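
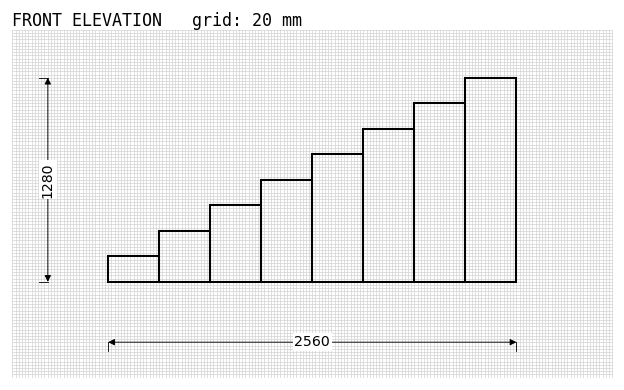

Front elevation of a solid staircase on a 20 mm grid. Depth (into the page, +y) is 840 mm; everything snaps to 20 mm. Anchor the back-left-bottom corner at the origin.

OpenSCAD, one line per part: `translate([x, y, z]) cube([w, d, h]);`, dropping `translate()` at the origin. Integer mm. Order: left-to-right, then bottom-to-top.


cube([320, 840, 160]);
translate([320, 0, 0]) cube([320, 840, 320]);
translate([640, 0, 0]) cube([320, 840, 480]);
translate([960, 0, 0]) cube([320, 840, 640]);
translate([1280, 0, 0]) cube([320, 840, 800]);
translate([1600, 0, 0]) cube([320, 840, 960]);
translate([1920, 0, 0]) cube([320, 840, 1120]);
translate([2240, 0, 0]) cube([320, 840, 1280]);


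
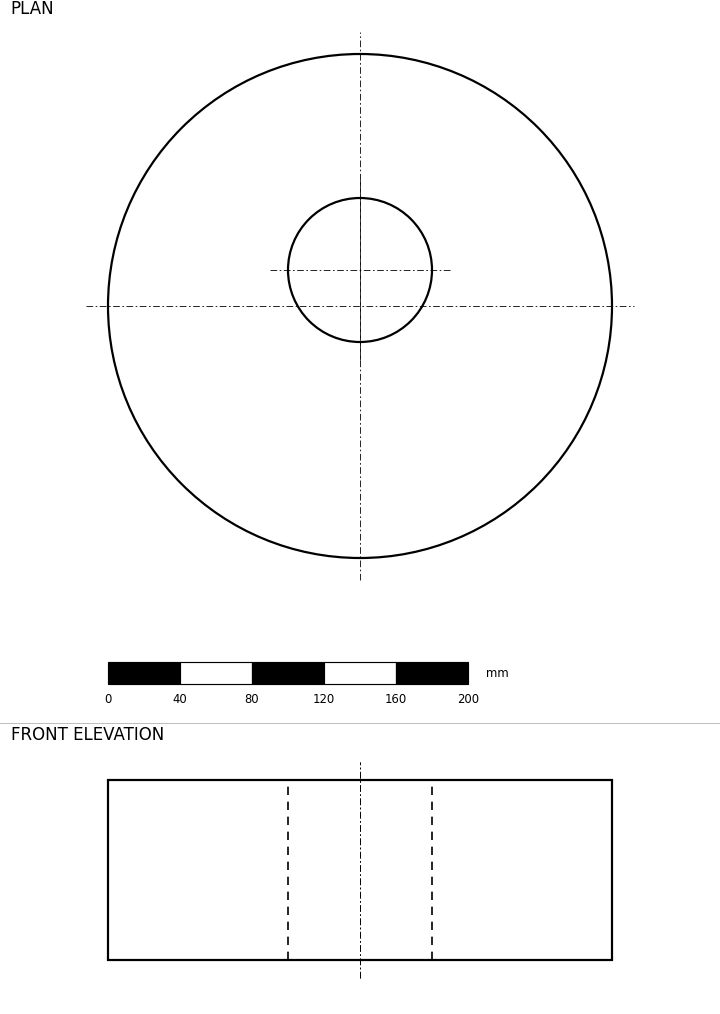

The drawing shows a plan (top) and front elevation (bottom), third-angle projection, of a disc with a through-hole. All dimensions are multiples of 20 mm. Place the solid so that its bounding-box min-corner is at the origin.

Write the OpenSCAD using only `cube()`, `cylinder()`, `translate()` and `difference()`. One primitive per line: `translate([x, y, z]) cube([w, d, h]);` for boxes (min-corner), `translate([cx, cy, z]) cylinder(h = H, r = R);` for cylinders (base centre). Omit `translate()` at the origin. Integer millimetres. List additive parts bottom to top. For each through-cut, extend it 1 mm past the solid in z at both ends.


difference() {
  translate([140, 140, 0]) cylinder(h = 100, r = 140);
  translate([140, 160, -1]) cylinder(h = 102, r = 40);
}


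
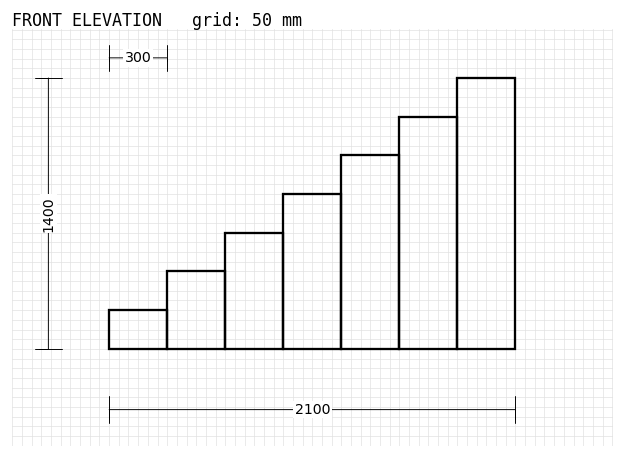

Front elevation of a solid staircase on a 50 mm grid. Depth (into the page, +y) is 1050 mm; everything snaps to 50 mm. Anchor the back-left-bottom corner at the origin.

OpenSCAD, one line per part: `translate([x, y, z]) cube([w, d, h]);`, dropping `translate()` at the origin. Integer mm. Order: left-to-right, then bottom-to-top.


cube([300, 1050, 200]);
translate([300, 0, 0]) cube([300, 1050, 400]);
translate([600, 0, 0]) cube([300, 1050, 600]);
translate([900, 0, 0]) cube([300, 1050, 800]);
translate([1200, 0, 0]) cube([300, 1050, 1000]);
translate([1500, 0, 0]) cube([300, 1050, 1200]);
translate([1800, 0, 0]) cube([300, 1050, 1400]);


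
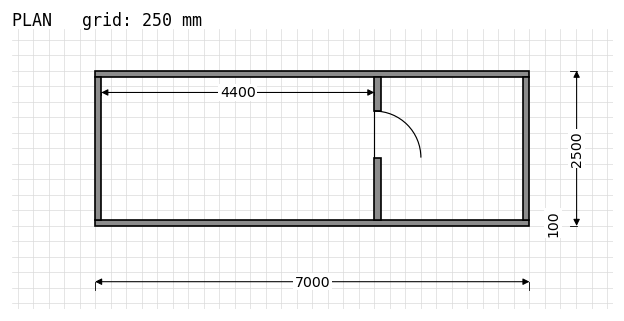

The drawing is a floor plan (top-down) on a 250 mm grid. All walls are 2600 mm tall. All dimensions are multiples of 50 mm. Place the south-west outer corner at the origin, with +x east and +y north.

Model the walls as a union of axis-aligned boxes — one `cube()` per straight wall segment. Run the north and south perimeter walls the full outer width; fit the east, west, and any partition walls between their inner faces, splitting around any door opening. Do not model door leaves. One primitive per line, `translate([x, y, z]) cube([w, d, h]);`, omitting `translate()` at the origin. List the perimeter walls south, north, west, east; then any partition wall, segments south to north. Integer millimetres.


cube([7000, 100, 2600]);
translate([0, 2400, 0]) cube([7000, 100, 2600]);
translate([0, 100, 0]) cube([100, 2300, 2600]);
translate([6900, 100, 0]) cube([100, 2300, 2600]);
translate([4500, 100, 0]) cube([100, 1000, 2600]);
translate([4500, 1850, 0]) cube([100, 550, 2600]);


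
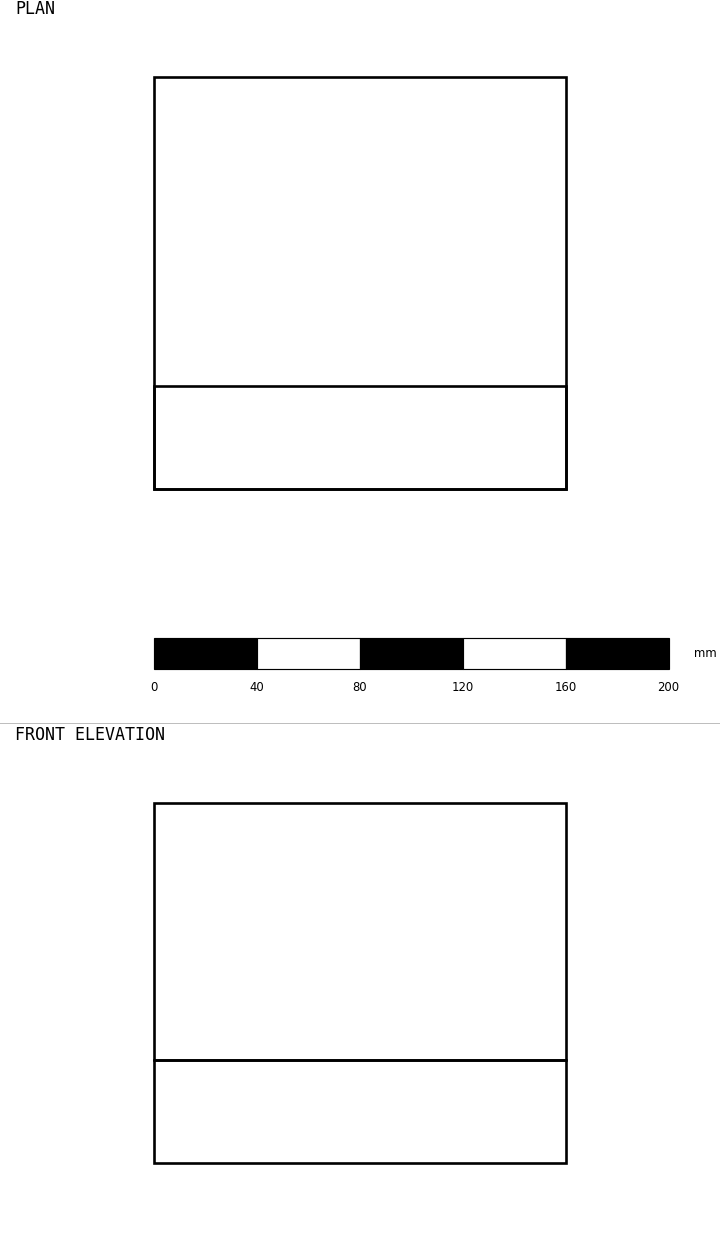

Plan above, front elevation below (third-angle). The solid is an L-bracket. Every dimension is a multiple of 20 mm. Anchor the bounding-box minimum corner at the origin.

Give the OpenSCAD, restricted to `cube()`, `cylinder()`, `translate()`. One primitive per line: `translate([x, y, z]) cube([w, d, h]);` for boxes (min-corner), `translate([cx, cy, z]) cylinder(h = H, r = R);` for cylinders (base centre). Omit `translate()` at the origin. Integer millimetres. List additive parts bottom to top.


cube([160, 160, 40]);
translate([0, 0, 40]) cube([160, 40, 100]);


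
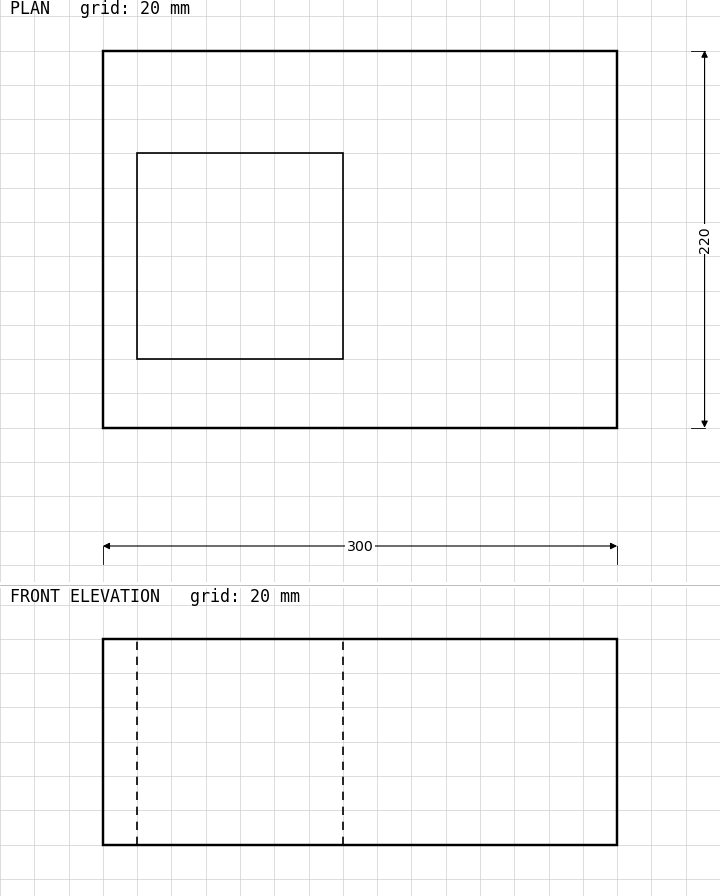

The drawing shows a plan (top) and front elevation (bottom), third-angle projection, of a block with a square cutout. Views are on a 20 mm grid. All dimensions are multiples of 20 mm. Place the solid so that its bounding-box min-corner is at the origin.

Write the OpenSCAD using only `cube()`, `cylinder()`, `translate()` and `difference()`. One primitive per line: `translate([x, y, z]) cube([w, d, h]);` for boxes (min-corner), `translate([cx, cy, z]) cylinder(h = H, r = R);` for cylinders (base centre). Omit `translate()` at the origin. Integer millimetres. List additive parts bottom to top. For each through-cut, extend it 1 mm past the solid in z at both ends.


difference() {
  cube([300, 220, 120]);
  translate([20, 40, -1]) cube([120, 120, 122]);
}


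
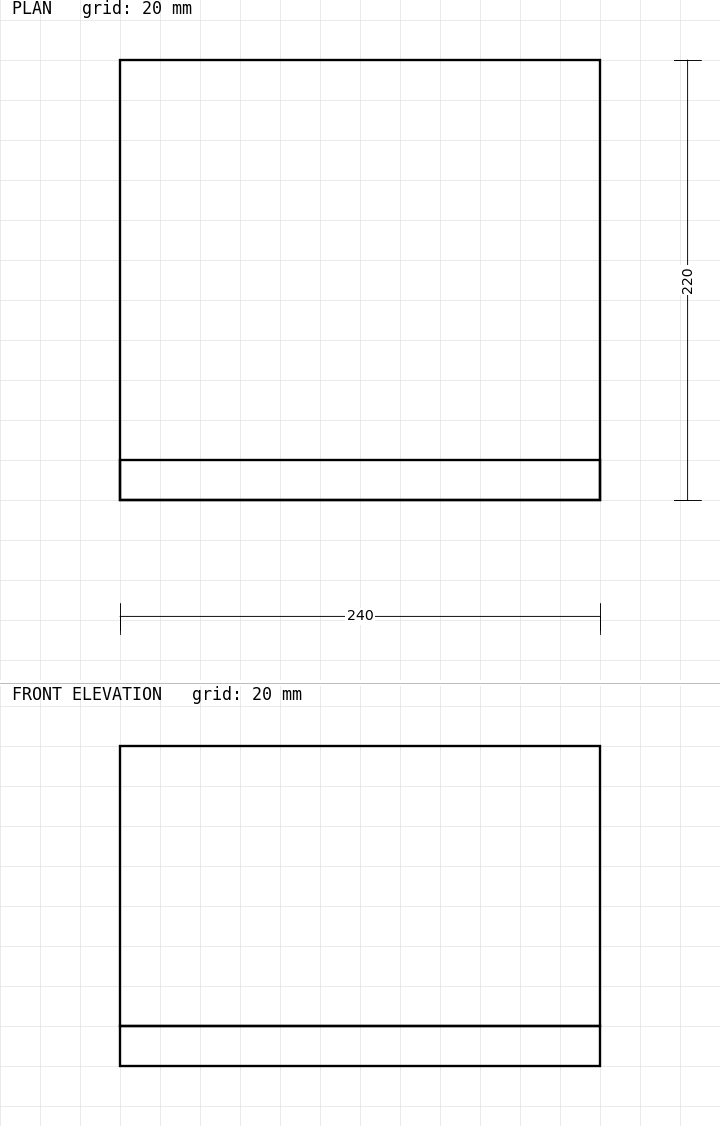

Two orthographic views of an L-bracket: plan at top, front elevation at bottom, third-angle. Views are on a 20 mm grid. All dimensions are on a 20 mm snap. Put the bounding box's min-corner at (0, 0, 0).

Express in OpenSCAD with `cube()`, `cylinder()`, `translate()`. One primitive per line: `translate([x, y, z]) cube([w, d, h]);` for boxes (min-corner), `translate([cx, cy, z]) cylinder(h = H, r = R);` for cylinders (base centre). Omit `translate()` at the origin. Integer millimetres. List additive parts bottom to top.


cube([240, 220, 20]);
translate([0, 0, 20]) cube([240, 20, 140]);


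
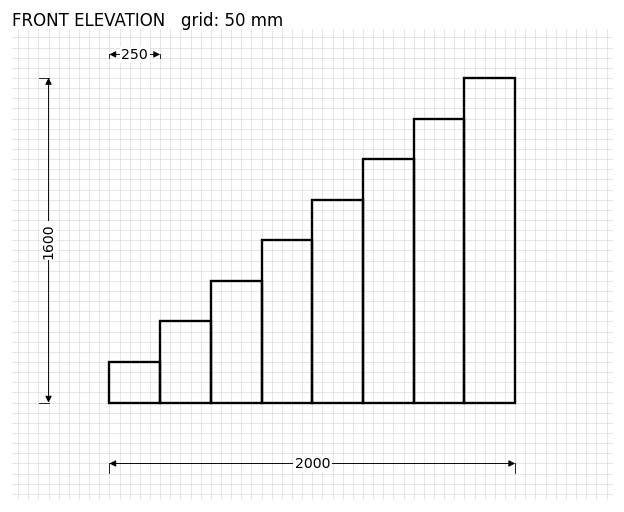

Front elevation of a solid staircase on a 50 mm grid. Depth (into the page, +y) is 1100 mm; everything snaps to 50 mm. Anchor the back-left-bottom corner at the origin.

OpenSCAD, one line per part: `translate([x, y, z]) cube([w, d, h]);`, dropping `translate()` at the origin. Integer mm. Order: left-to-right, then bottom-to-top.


cube([250, 1100, 200]);
translate([250, 0, 0]) cube([250, 1100, 400]);
translate([500, 0, 0]) cube([250, 1100, 600]);
translate([750, 0, 0]) cube([250, 1100, 800]);
translate([1000, 0, 0]) cube([250, 1100, 1000]);
translate([1250, 0, 0]) cube([250, 1100, 1200]);
translate([1500, 0, 0]) cube([250, 1100, 1400]);
translate([1750, 0, 0]) cube([250, 1100, 1600]);


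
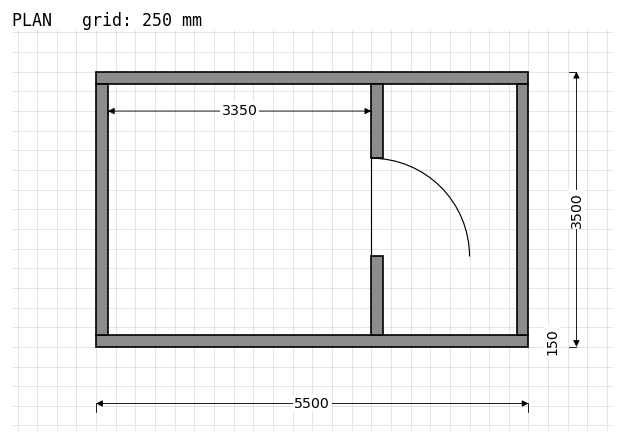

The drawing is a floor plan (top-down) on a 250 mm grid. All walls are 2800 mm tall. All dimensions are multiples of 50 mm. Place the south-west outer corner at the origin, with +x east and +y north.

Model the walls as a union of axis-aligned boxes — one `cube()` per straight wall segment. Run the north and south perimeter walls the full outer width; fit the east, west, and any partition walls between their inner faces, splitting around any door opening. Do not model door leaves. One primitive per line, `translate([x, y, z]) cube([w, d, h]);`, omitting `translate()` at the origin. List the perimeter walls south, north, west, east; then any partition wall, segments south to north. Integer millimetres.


cube([5500, 150, 2800]);
translate([0, 3350, 0]) cube([5500, 150, 2800]);
translate([0, 150, 0]) cube([150, 3200, 2800]);
translate([5350, 150, 0]) cube([150, 3200, 2800]);
translate([3500, 150, 0]) cube([150, 1000, 2800]);
translate([3500, 2400, 0]) cube([150, 950, 2800]);


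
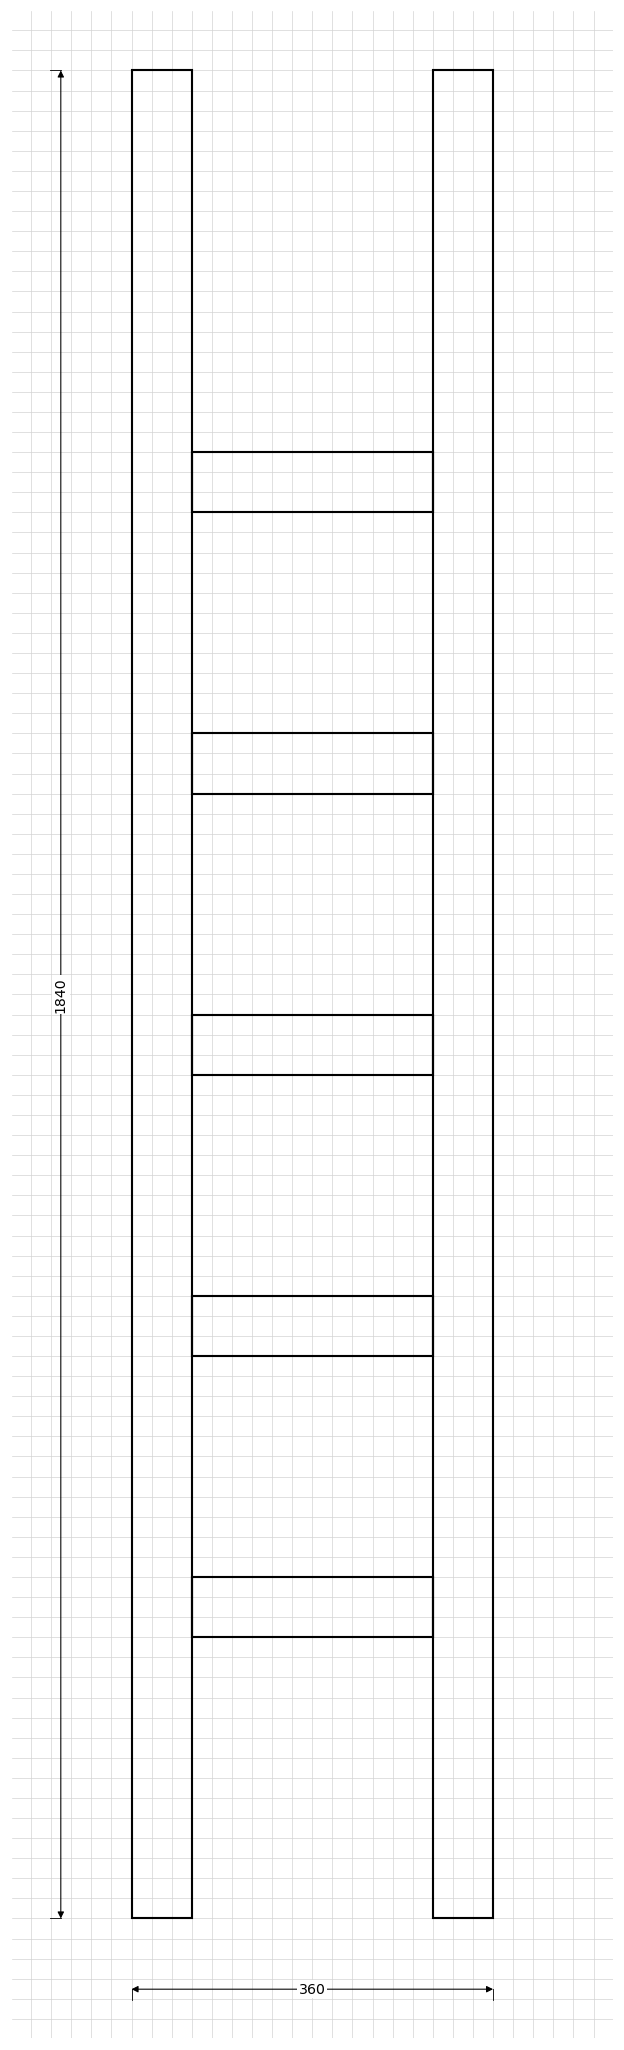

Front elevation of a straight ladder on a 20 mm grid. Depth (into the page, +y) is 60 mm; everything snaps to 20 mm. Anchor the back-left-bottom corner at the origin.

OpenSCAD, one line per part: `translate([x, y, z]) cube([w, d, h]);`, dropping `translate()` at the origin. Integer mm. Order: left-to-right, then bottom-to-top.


cube([60, 60, 1840]);
translate([60, 0, 280]) cube([240, 60, 60]);
translate([60, 0, 560]) cube([240, 60, 60]);
translate([60, 0, 840]) cube([240, 60, 60]);
translate([60, 0, 1120]) cube([240, 60, 60]);
translate([60, 0, 1400]) cube([240, 60, 60]);
translate([300, 0, 0]) cube([60, 60, 1840]);


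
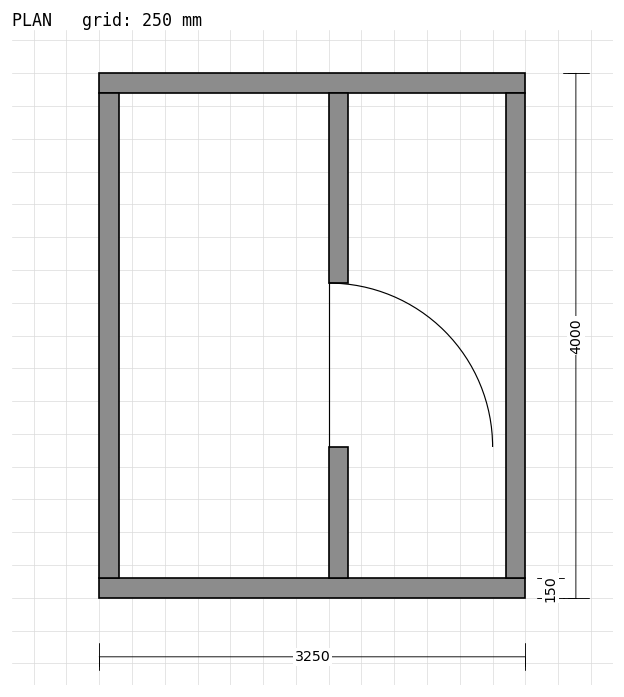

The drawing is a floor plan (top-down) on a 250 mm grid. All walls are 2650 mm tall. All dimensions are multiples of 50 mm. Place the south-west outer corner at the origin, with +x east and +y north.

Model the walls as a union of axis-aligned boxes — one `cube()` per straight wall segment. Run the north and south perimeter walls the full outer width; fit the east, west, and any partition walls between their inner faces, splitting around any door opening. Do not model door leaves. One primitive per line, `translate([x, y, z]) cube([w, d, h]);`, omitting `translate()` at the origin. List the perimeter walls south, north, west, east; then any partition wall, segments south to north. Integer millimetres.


cube([3250, 150, 2650]);
translate([0, 3850, 0]) cube([3250, 150, 2650]);
translate([0, 150, 0]) cube([150, 3700, 2650]);
translate([3100, 150, 0]) cube([150, 3700, 2650]);
translate([1750, 150, 0]) cube([150, 1000, 2650]);
translate([1750, 2400, 0]) cube([150, 1450, 2650]);


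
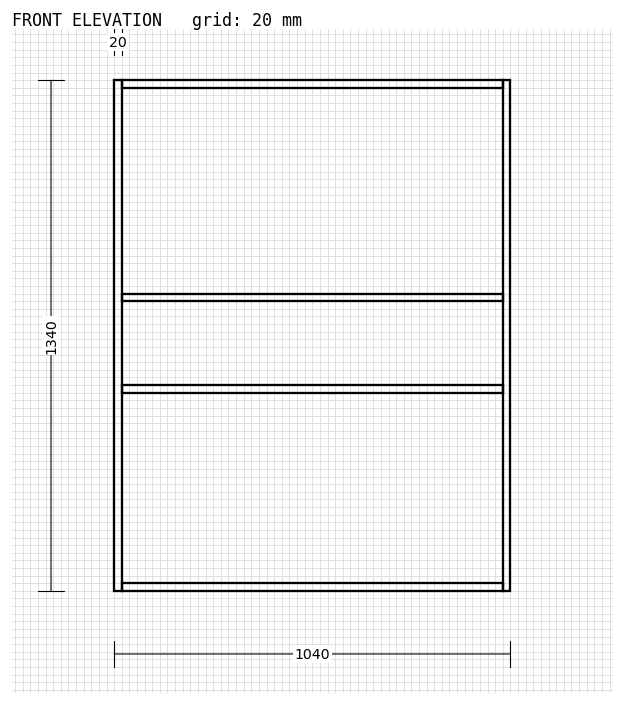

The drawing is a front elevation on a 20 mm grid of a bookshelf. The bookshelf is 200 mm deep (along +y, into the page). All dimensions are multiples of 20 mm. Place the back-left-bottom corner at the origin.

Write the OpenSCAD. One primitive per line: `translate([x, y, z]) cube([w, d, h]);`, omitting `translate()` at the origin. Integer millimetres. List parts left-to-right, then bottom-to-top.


cube([20, 200, 1340]);
translate([20, 0, 0]) cube([1000, 200, 20]);
translate([20, 0, 520]) cube([1000, 200, 20]);
translate([20, 0, 760]) cube([1000, 200, 20]);
translate([20, 0, 1320]) cube([1000, 200, 20]);
translate([1020, 0, 0]) cube([20, 200, 1340]);


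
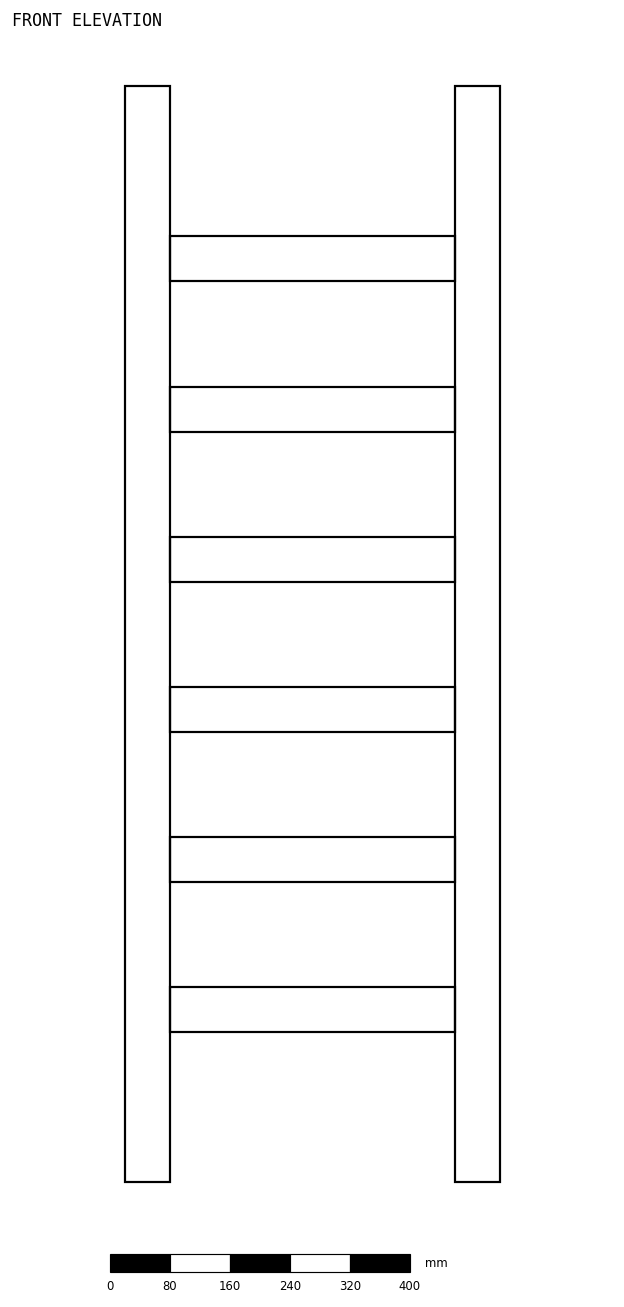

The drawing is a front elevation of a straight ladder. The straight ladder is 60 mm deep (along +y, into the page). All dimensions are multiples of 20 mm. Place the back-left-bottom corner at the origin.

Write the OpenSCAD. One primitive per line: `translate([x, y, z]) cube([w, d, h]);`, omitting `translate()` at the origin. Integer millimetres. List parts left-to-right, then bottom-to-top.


cube([60, 60, 1460]);
translate([60, 0, 200]) cube([380, 60, 60]);
translate([60, 0, 400]) cube([380, 60, 60]);
translate([60, 0, 600]) cube([380, 60, 60]);
translate([60, 0, 800]) cube([380, 60, 60]);
translate([60, 0, 1000]) cube([380, 60, 60]);
translate([60, 0, 1200]) cube([380, 60, 60]);
translate([440, 0, 0]) cube([60, 60, 1460]);


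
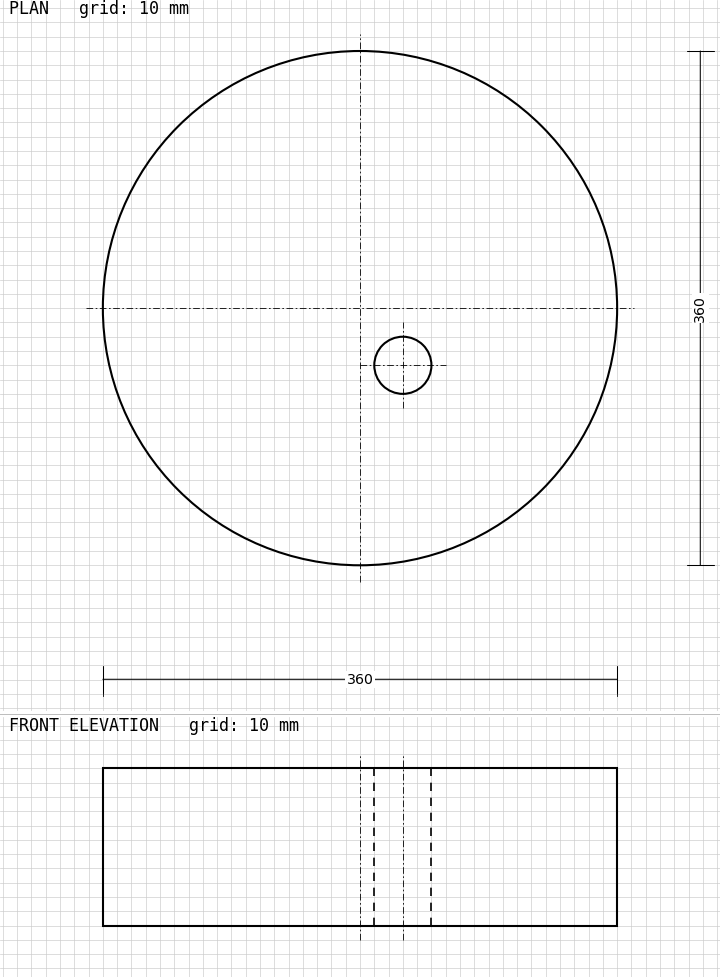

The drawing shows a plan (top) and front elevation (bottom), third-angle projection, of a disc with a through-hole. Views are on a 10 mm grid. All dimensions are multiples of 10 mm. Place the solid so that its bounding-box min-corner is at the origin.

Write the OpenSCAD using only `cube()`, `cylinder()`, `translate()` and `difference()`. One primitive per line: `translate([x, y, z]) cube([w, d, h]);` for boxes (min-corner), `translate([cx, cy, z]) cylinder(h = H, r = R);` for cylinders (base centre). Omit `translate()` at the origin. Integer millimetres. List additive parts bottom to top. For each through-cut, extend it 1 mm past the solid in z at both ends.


difference() {
  translate([180, 180, 0]) cylinder(h = 110, r = 180);
  translate([210, 140, -1]) cylinder(h = 112, r = 20);
}


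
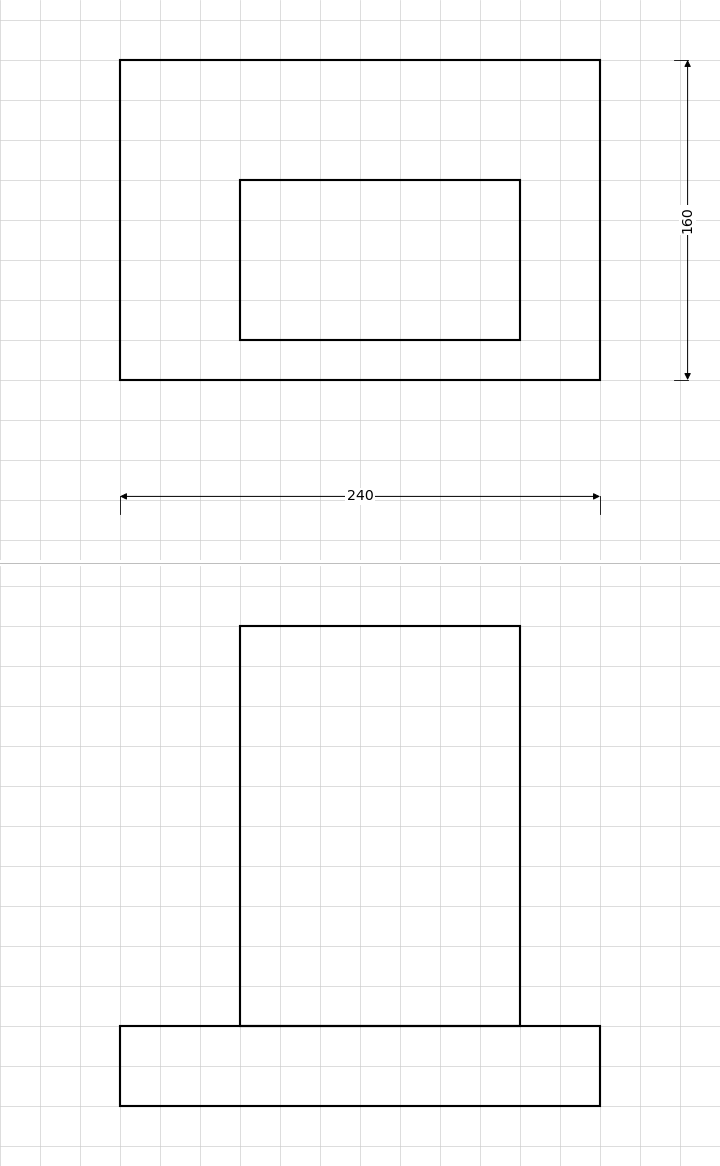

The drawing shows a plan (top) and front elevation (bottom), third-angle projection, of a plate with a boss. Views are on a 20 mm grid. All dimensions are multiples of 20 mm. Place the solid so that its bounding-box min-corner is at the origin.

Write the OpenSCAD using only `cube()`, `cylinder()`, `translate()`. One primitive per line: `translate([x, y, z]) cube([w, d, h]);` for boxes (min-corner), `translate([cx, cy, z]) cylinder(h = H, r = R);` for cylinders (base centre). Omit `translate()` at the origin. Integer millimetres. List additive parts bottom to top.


cube([240, 160, 40]);
translate([60, 20, 40]) cube([140, 80, 200]);


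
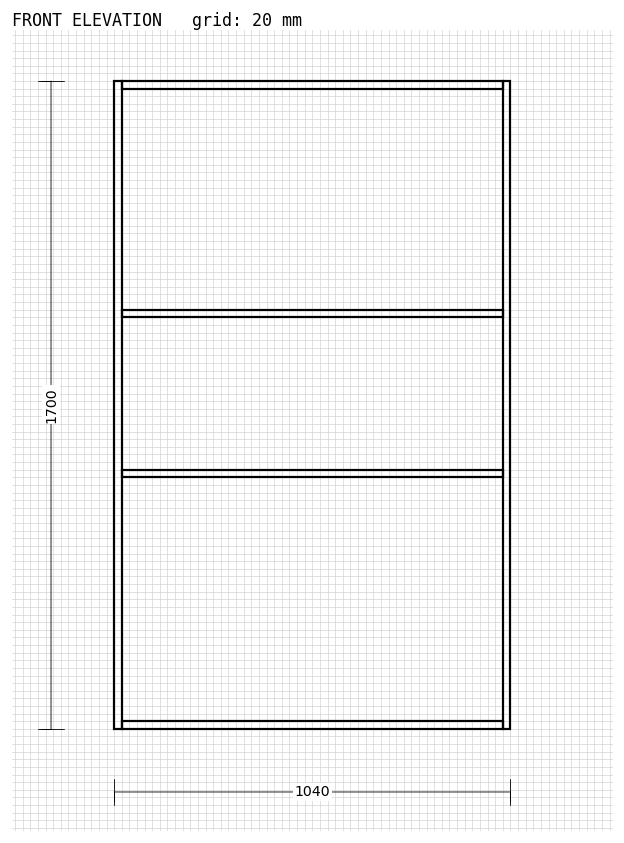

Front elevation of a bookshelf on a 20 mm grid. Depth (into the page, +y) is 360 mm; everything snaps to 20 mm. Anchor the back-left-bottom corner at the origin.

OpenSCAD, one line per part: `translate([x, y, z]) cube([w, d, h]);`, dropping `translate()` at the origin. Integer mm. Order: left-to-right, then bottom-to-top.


cube([20, 360, 1700]);
translate([20, 0, 0]) cube([1000, 360, 20]);
translate([20, 0, 660]) cube([1000, 360, 20]);
translate([20, 0, 1080]) cube([1000, 360, 20]);
translate([20, 0, 1680]) cube([1000, 360, 20]);
translate([1020, 0, 0]) cube([20, 360, 1700]);


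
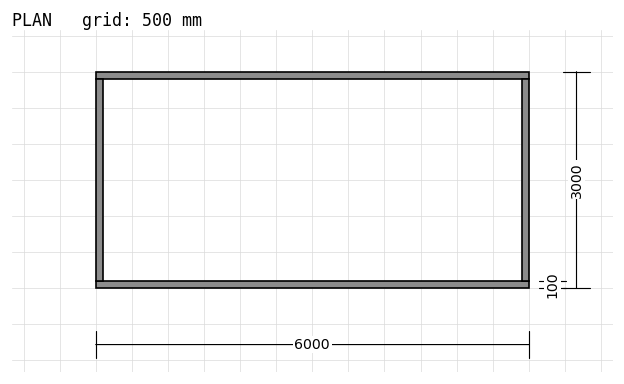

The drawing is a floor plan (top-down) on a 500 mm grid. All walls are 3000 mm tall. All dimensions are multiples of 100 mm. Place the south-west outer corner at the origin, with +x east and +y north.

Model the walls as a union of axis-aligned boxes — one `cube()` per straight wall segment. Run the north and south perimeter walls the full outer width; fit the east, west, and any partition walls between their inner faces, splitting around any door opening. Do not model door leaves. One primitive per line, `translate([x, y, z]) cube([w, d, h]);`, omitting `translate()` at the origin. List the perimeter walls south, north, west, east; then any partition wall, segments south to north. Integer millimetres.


cube([6000, 100, 3000]);
translate([0, 2900, 0]) cube([6000, 100, 3000]);
translate([0, 100, 0]) cube([100, 2800, 3000]);
translate([5900, 100, 0]) cube([100, 2800, 3000]);


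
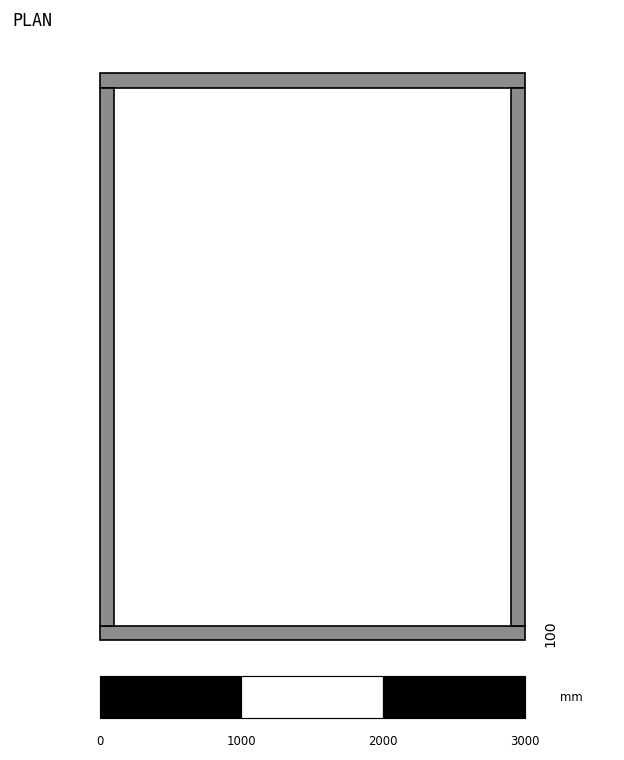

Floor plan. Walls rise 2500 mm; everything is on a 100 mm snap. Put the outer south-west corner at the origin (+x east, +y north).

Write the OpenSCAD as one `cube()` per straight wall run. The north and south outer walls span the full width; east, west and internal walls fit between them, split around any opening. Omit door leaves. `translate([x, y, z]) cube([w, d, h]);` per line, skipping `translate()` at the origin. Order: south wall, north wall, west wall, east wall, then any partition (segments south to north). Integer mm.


cube([3000, 100, 2500]);
translate([0, 3900, 0]) cube([3000, 100, 2500]);
translate([0, 100, 0]) cube([100, 3800, 2500]);
translate([2900, 100, 0]) cube([100, 3800, 2500]);


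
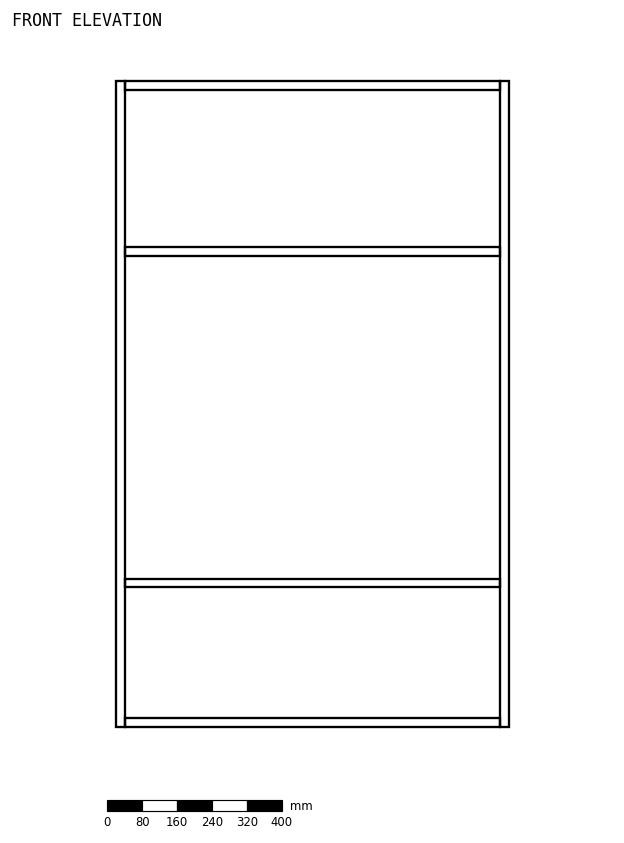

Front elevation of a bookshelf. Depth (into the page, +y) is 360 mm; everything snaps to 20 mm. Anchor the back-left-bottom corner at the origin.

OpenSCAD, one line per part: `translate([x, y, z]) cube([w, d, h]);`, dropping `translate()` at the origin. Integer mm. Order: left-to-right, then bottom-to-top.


cube([20, 360, 1480]);
translate([20, 0, 0]) cube([860, 360, 20]);
translate([20, 0, 320]) cube([860, 360, 20]);
translate([20, 0, 1080]) cube([860, 360, 20]);
translate([20, 0, 1460]) cube([860, 360, 20]);
translate([880, 0, 0]) cube([20, 360, 1480]);


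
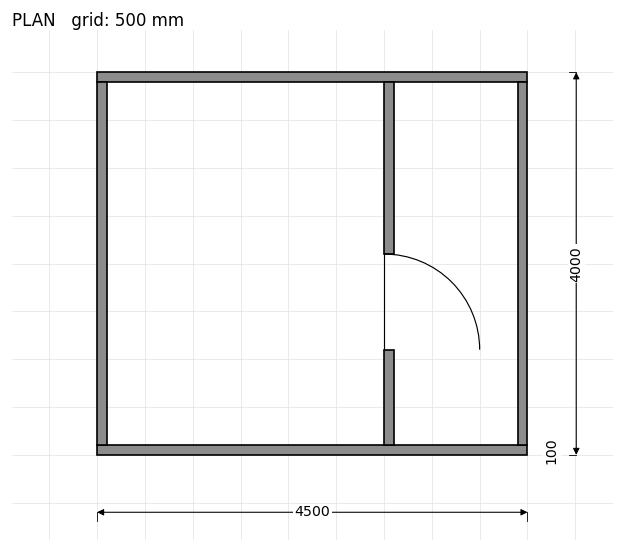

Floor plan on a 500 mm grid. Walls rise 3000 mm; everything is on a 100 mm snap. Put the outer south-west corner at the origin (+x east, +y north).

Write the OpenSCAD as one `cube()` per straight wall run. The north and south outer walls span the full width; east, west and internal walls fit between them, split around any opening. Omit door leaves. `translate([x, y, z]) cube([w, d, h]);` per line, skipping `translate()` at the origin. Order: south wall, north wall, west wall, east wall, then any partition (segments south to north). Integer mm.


cube([4500, 100, 3000]);
translate([0, 3900, 0]) cube([4500, 100, 3000]);
translate([0, 100, 0]) cube([100, 3800, 3000]);
translate([4400, 100, 0]) cube([100, 3800, 3000]);
translate([3000, 100, 0]) cube([100, 1000, 3000]);
translate([3000, 2100, 0]) cube([100, 1800, 3000]);


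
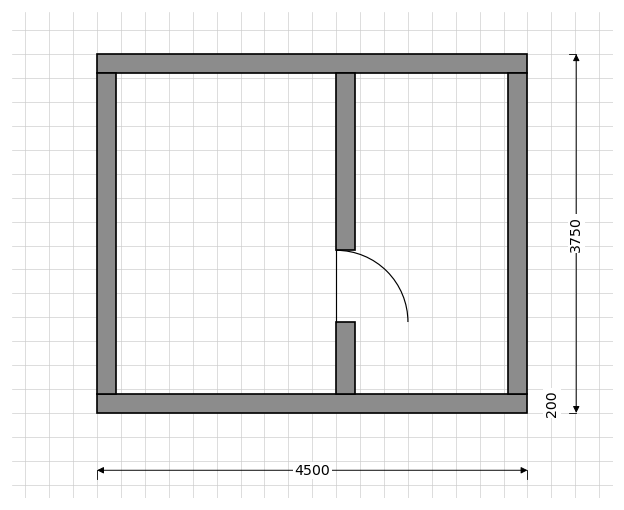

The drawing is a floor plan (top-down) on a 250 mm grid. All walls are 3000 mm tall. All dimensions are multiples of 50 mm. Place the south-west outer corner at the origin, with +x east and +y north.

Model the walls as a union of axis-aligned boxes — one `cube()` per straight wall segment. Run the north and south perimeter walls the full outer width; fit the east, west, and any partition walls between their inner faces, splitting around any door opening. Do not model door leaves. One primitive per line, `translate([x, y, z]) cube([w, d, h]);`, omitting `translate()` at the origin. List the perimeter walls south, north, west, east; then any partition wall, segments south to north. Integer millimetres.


cube([4500, 200, 3000]);
translate([0, 3550, 0]) cube([4500, 200, 3000]);
translate([0, 200, 0]) cube([200, 3350, 3000]);
translate([4300, 200, 0]) cube([200, 3350, 3000]);
translate([2500, 200, 0]) cube([200, 750, 3000]);
translate([2500, 1700, 0]) cube([200, 1850, 3000]);


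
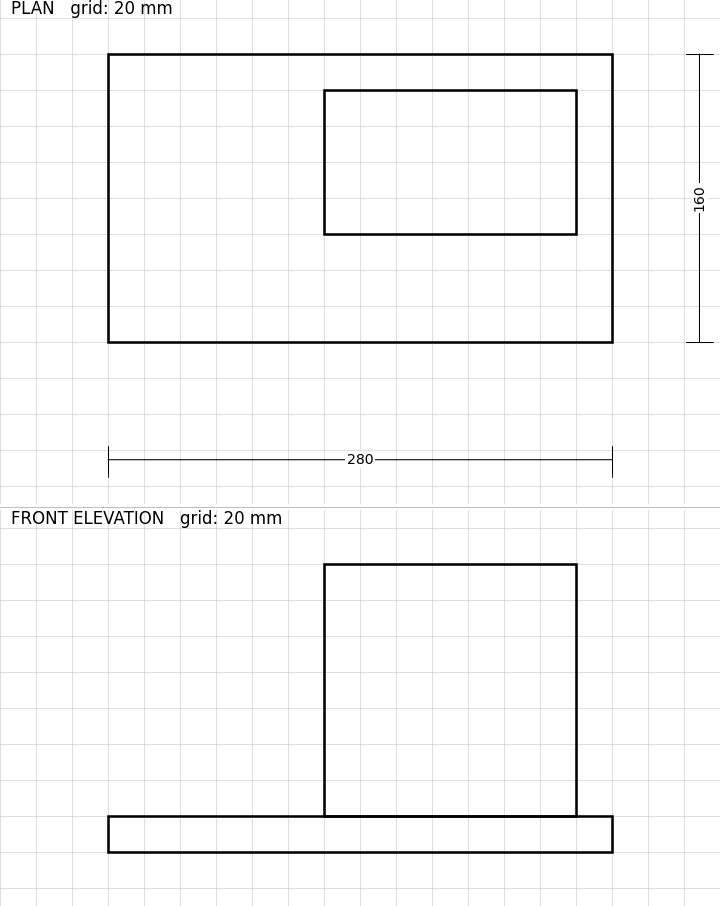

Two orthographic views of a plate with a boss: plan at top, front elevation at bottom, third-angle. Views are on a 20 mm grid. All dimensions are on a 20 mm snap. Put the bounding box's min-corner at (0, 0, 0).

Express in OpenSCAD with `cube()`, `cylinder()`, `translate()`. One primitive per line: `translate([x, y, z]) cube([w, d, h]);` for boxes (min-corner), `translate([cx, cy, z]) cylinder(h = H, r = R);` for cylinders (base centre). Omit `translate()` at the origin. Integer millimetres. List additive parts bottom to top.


cube([280, 160, 20]);
translate([120, 60, 20]) cube([140, 80, 140]);


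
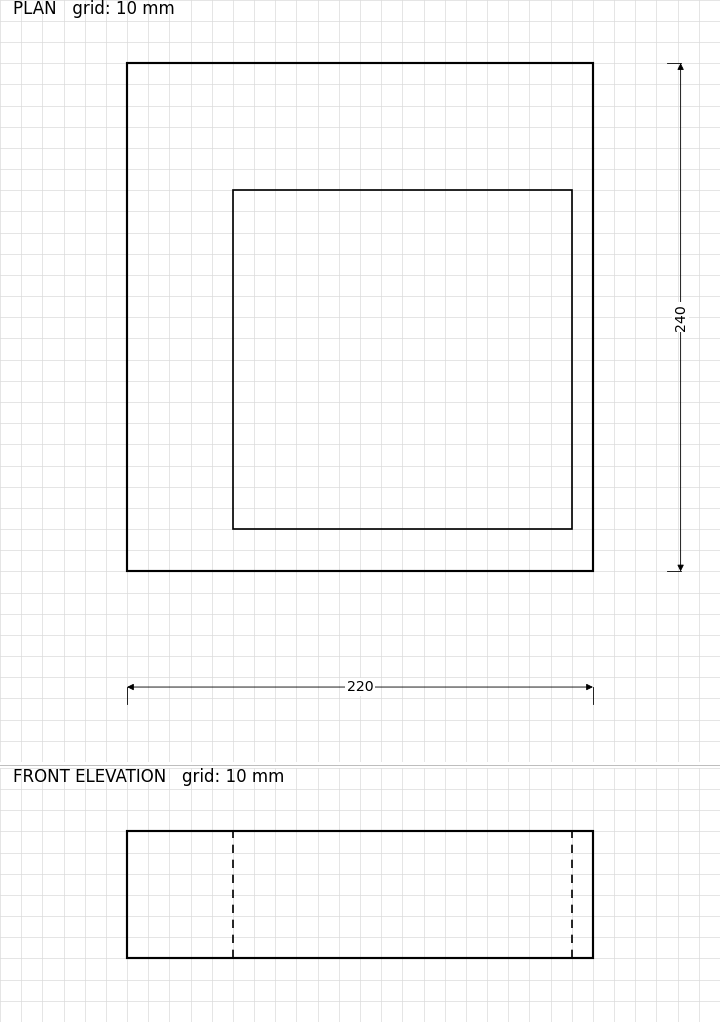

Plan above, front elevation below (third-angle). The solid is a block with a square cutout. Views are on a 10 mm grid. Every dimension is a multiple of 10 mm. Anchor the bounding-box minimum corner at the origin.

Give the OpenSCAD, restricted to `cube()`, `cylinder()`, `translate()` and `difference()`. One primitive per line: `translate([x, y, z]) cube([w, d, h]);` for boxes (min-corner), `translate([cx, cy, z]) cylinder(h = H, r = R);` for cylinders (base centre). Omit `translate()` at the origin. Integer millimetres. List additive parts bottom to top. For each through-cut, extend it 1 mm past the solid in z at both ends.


difference() {
  cube([220, 240, 60]);
  translate([50, 20, -1]) cube([160, 160, 62]);
}


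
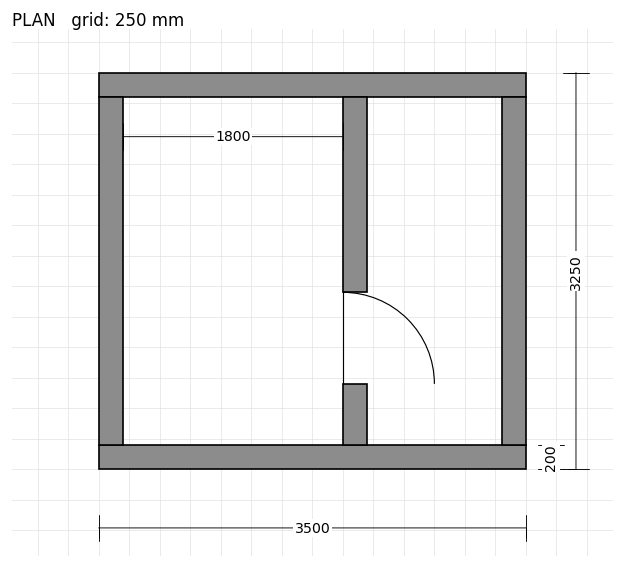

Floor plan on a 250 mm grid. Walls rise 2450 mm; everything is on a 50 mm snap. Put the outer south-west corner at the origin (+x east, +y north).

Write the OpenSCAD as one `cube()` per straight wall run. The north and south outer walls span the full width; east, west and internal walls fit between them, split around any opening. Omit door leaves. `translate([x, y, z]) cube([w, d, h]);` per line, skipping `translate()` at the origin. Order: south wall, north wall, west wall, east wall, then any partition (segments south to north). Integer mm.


cube([3500, 200, 2450]);
translate([0, 3050, 0]) cube([3500, 200, 2450]);
translate([0, 200, 0]) cube([200, 2850, 2450]);
translate([3300, 200, 0]) cube([200, 2850, 2450]);
translate([2000, 200, 0]) cube([200, 500, 2450]);
translate([2000, 1450, 0]) cube([200, 1600, 2450]);


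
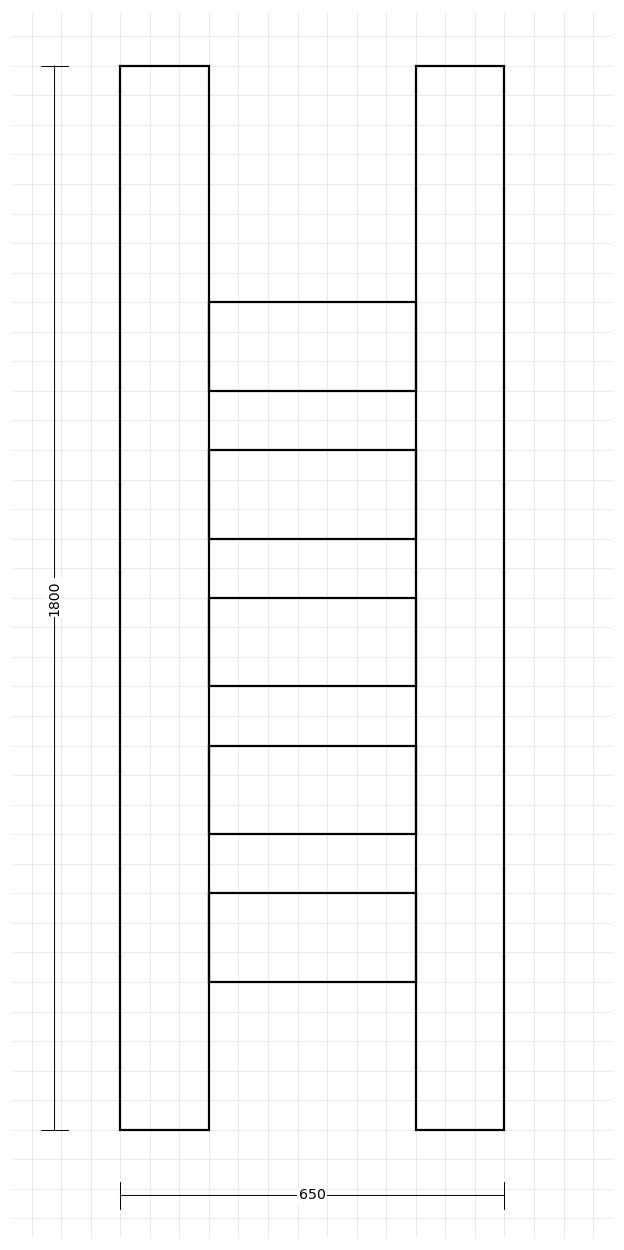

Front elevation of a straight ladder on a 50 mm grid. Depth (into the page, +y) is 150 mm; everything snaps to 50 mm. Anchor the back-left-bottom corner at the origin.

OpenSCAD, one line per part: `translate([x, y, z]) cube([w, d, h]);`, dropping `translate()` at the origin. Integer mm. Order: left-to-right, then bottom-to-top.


cube([150, 150, 1800]);
translate([150, 0, 250]) cube([350, 150, 150]);
translate([150, 0, 500]) cube([350, 150, 150]);
translate([150, 0, 750]) cube([350, 150, 150]);
translate([150, 0, 1000]) cube([350, 150, 150]);
translate([150, 0, 1250]) cube([350, 150, 150]);
translate([500, 0, 0]) cube([150, 150, 1800]);


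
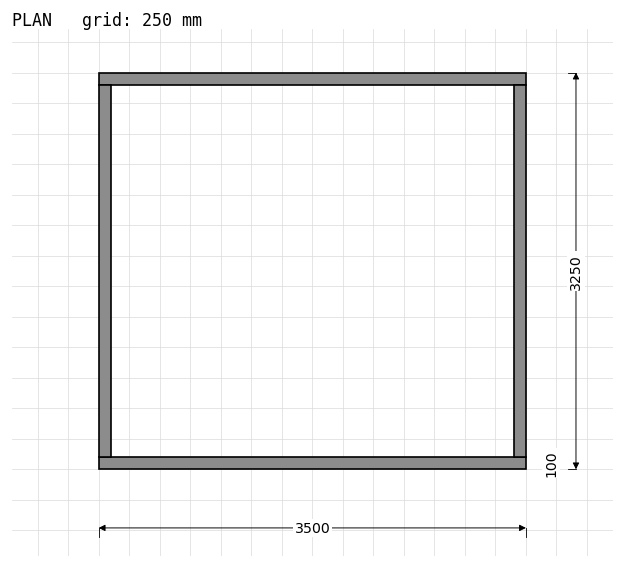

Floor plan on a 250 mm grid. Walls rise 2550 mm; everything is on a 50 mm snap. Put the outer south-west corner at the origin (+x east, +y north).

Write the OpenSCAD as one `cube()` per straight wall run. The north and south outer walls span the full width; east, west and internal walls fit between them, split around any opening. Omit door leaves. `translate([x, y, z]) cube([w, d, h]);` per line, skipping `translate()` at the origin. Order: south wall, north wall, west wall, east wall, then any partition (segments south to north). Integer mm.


cube([3500, 100, 2550]);
translate([0, 3150, 0]) cube([3500, 100, 2550]);
translate([0, 100, 0]) cube([100, 3050, 2550]);
translate([3400, 100, 0]) cube([100, 3050, 2550]);


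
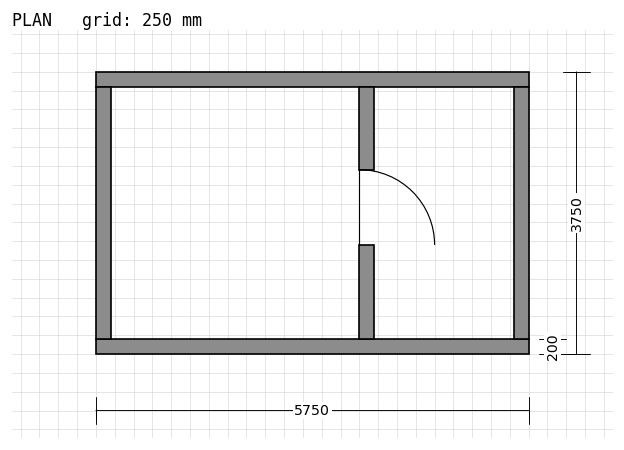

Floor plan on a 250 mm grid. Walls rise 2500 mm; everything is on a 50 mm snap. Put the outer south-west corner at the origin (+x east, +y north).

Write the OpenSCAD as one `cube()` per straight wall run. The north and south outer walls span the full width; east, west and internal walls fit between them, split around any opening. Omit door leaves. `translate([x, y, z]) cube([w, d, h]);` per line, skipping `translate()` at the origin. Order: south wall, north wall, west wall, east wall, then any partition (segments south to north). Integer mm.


cube([5750, 200, 2500]);
translate([0, 3550, 0]) cube([5750, 200, 2500]);
translate([0, 200, 0]) cube([200, 3350, 2500]);
translate([5550, 200, 0]) cube([200, 3350, 2500]);
translate([3500, 200, 0]) cube([200, 1250, 2500]);
translate([3500, 2450, 0]) cube([200, 1100, 2500]);


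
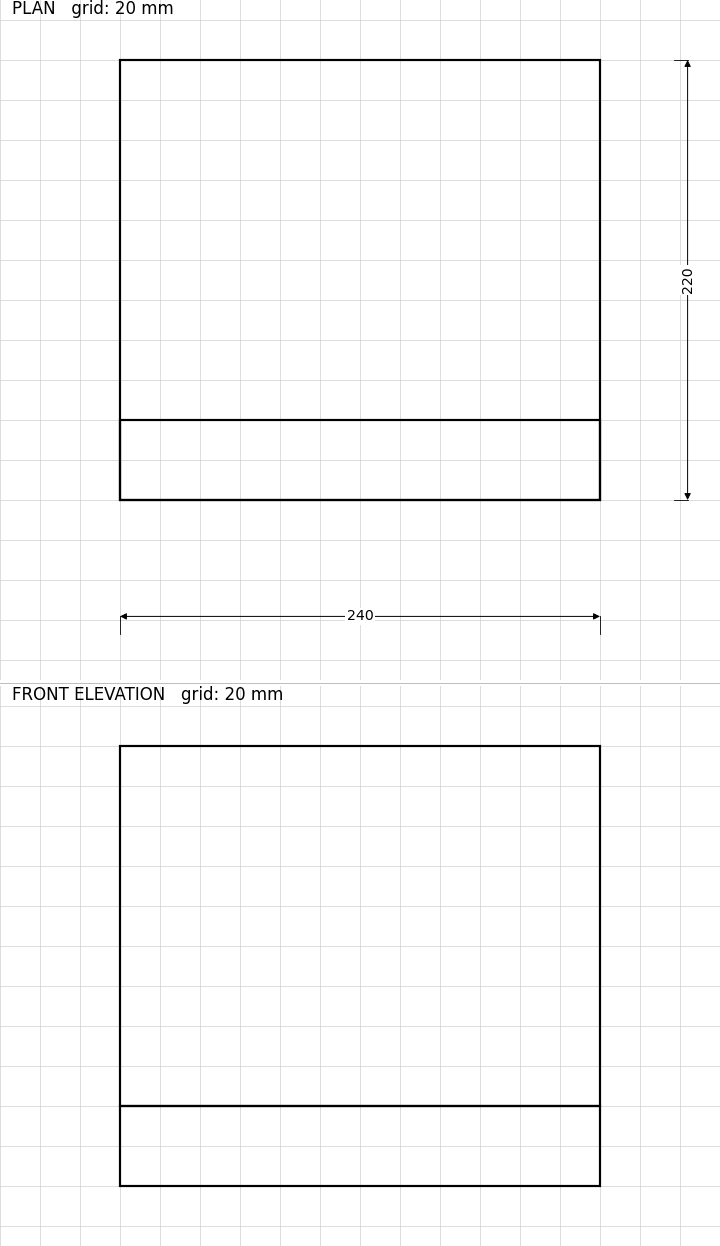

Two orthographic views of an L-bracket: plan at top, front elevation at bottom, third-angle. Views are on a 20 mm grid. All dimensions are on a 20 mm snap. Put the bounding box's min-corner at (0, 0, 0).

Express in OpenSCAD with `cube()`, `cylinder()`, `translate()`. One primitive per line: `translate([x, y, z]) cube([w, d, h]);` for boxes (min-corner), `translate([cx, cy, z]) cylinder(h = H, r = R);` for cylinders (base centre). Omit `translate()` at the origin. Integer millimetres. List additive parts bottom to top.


cube([240, 220, 40]);
translate([0, 0, 40]) cube([240, 40, 180]);


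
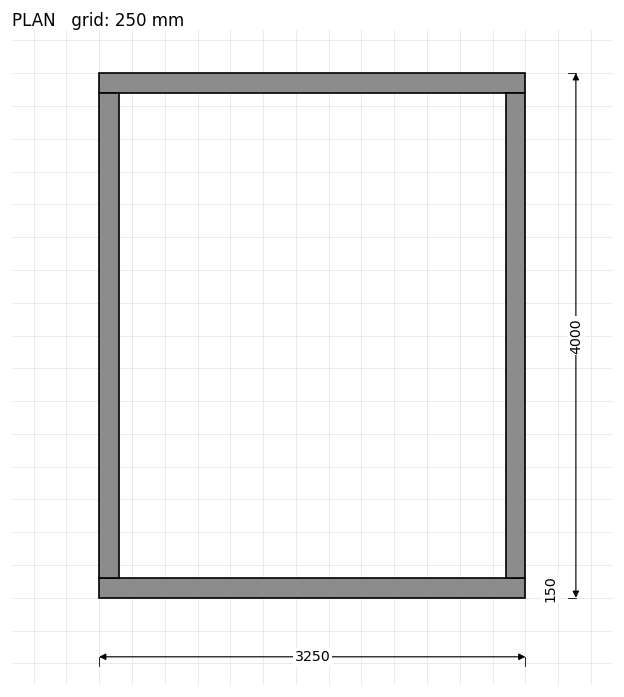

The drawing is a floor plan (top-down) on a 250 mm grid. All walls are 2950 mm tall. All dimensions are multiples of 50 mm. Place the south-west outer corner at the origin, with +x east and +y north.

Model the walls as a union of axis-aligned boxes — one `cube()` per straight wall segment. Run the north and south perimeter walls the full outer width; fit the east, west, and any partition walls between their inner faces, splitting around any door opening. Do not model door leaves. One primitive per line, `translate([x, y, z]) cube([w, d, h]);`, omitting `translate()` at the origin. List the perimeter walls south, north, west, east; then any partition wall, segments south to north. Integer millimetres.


cube([3250, 150, 2950]);
translate([0, 3850, 0]) cube([3250, 150, 2950]);
translate([0, 150, 0]) cube([150, 3700, 2950]);
translate([3100, 150, 0]) cube([150, 3700, 2950]);


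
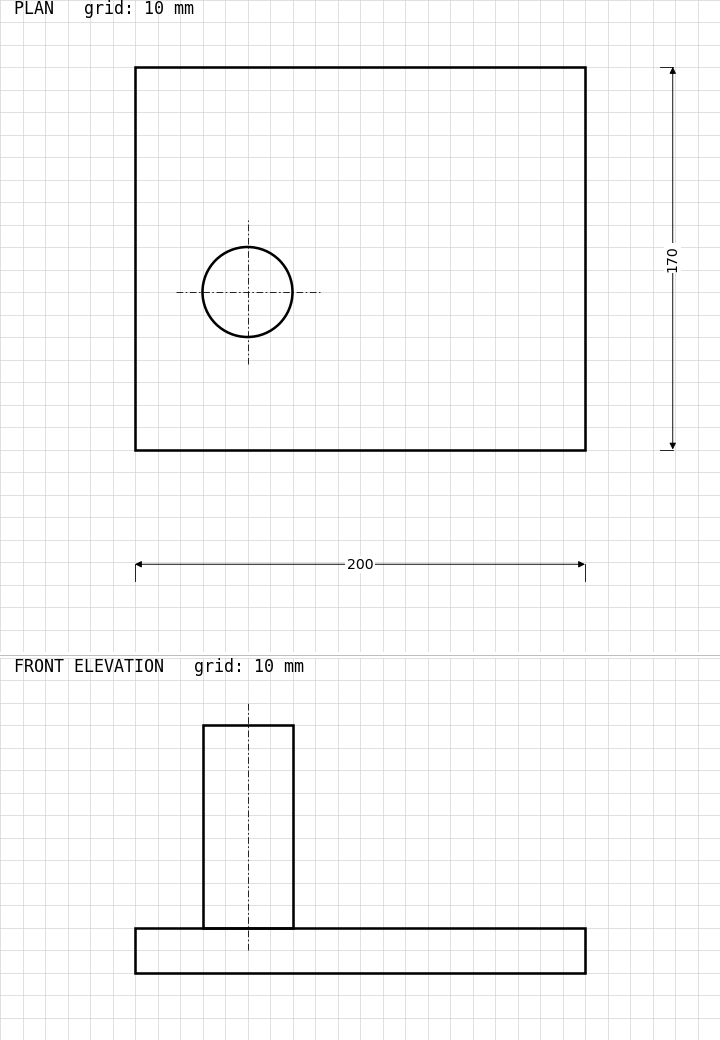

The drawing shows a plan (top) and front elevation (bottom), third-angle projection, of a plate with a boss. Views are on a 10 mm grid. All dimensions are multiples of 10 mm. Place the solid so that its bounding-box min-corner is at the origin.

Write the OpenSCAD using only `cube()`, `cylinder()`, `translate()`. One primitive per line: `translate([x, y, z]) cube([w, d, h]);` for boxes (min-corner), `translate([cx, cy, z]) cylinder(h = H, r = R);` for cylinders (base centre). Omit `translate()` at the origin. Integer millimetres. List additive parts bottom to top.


cube([200, 170, 20]);
translate([50, 70, 20]) cylinder(h = 90, r = 20);


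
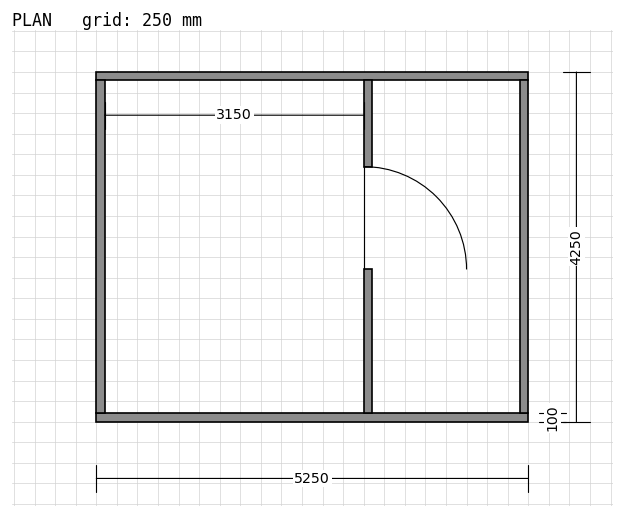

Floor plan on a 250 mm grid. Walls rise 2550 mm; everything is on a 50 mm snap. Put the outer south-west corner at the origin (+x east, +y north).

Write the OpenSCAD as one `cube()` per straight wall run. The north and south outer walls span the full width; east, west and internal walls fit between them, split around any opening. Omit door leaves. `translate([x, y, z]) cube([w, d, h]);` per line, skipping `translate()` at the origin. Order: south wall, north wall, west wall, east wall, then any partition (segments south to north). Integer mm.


cube([5250, 100, 2550]);
translate([0, 4150, 0]) cube([5250, 100, 2550]);
translate([0, 100, 0]) cube([100, 4050, 2550]);
translate([5150, 100, 0]) cube([100, 4050, 2550]);
translate([3250, 100, 0]) cube([100, 1750, 2550]);
translate([3250, 3100, 0]) cube([100, 1050, 2550]);


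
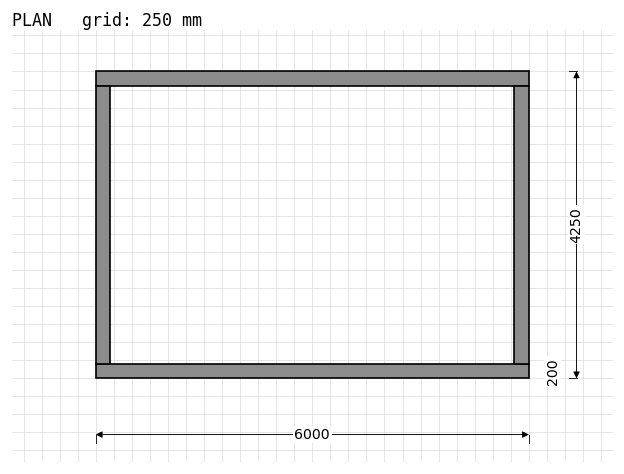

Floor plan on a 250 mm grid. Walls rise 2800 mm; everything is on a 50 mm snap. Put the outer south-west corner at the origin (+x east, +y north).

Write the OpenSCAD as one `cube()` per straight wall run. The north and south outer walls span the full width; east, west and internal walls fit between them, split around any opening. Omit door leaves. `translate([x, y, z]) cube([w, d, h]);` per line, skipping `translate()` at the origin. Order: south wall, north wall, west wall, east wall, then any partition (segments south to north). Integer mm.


cube([6000, 200, 2800]);
translate([0, 4050, 0]) cube([6000, 200, 2800]);
translate([0, 200, 0]) cube([200, 3850, 2800]);
translate([5800, 200, 0]) cube([200, 3850, 2800]);


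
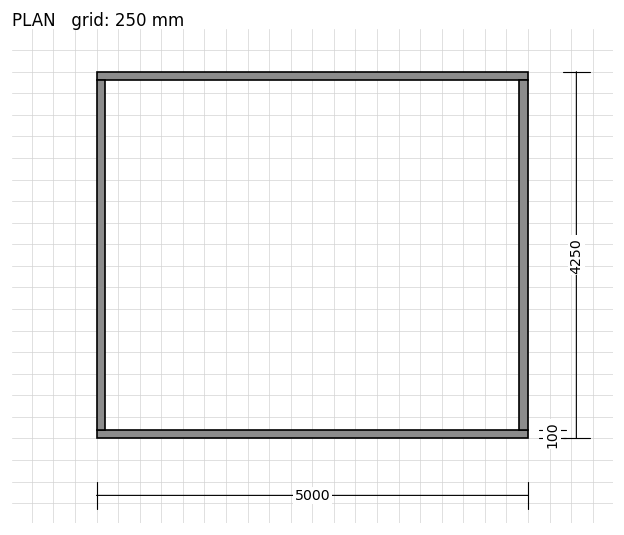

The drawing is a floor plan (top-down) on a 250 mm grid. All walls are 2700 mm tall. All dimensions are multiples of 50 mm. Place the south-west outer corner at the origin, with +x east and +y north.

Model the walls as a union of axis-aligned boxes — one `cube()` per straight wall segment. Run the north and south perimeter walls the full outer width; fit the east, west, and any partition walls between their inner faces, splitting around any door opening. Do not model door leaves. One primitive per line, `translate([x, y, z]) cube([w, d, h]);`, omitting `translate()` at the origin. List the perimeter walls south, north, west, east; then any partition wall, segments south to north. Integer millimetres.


cube([5000, 100, 2700]);
translate([0, 4150, 0]) cube([5000, 100, 2700]);
translate([0, 100, 0]) cube([100, 4050, 2700]);
translate([4900, 100, 0]) cube([100, 4050, 2700]);


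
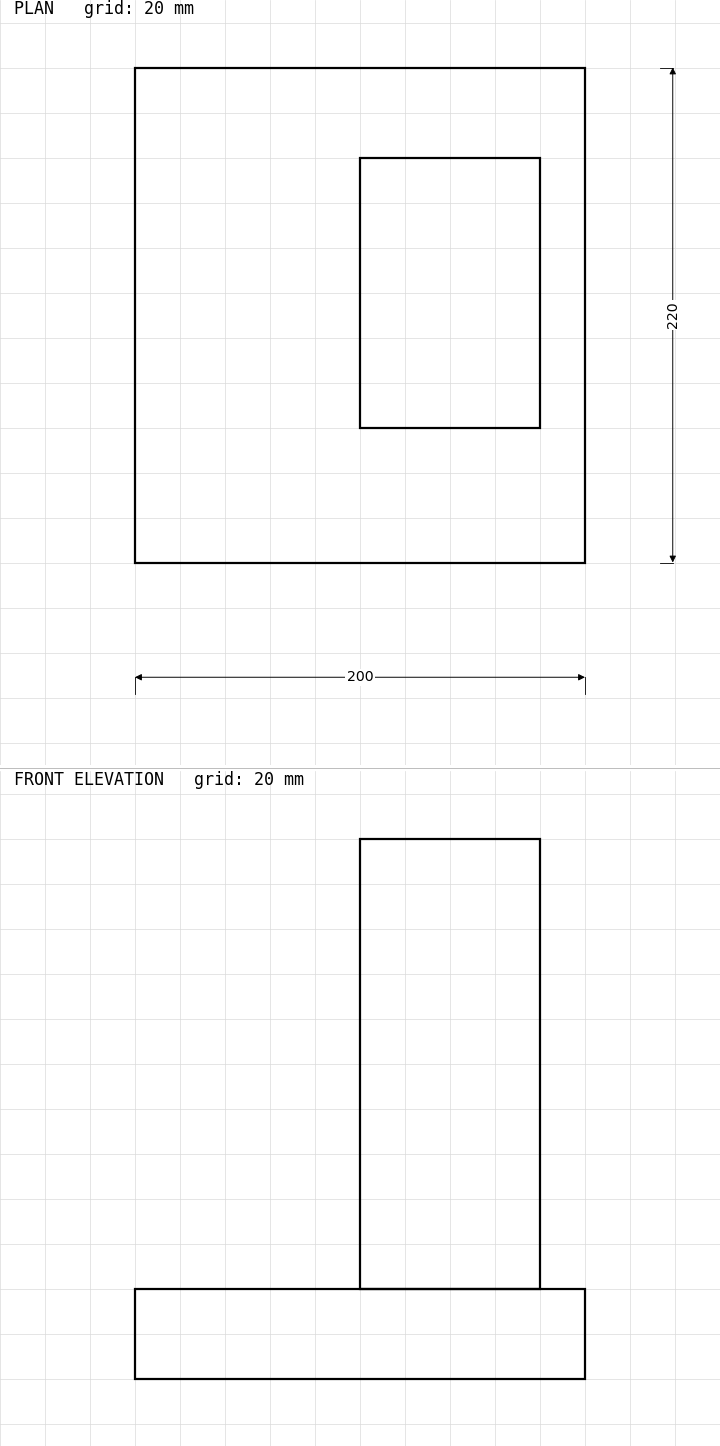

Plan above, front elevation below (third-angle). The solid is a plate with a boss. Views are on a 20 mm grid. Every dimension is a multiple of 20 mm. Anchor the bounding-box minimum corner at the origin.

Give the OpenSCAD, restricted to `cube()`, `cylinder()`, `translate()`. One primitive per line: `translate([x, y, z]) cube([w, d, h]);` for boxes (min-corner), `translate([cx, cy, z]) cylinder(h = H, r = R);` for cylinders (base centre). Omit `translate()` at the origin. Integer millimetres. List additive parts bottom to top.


cube([200, 220, 40]);
translate([100, 60, 40]) cube([80, 120, 200]);


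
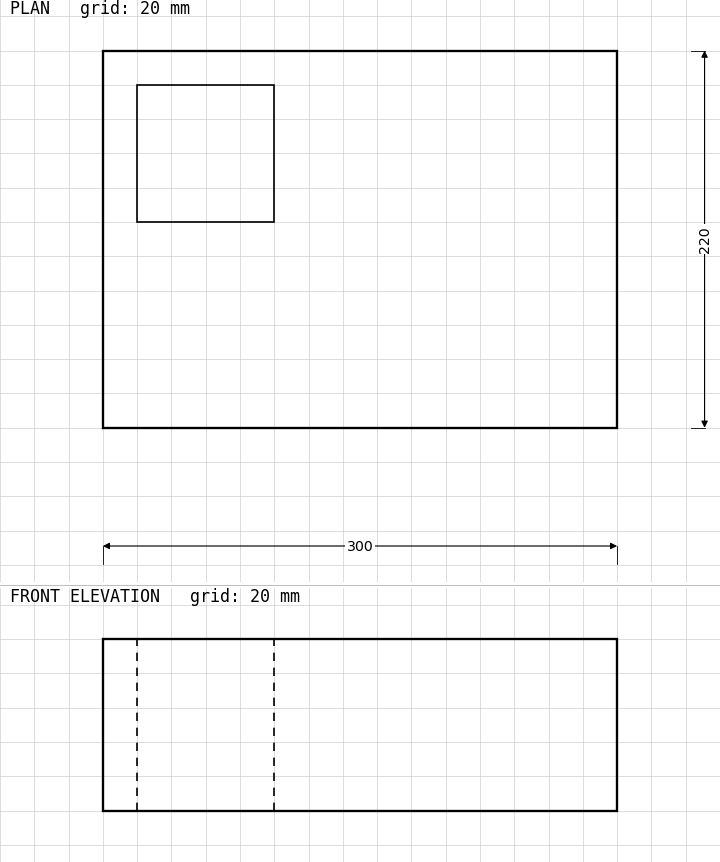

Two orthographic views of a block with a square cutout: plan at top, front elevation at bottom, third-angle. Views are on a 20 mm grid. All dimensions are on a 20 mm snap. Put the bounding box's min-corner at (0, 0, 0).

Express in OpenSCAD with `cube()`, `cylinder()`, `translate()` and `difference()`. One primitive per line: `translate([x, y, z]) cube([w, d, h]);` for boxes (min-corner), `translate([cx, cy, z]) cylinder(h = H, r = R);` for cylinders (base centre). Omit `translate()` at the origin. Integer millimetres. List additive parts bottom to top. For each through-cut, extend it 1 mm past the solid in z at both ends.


difference() {
  cube([300, 220, 100]);
  translate([20, 120, -1]) cube([80, 80, 102]);
}


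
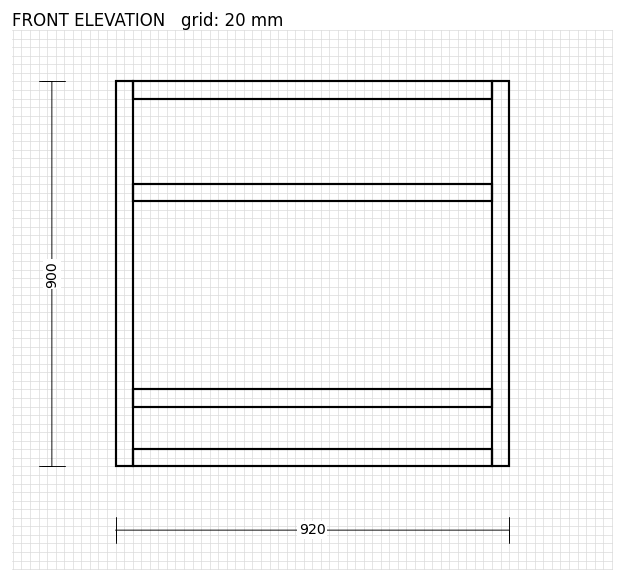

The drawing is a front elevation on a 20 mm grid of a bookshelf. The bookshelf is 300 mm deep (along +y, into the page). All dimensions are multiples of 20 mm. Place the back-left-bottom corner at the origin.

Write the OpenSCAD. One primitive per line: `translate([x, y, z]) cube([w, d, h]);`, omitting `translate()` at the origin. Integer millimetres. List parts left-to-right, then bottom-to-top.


cube([40, 300, 900]);
translate([40, 0, 0]) cube([840, 300, 40]);
translate([40, 0, 140]) cube([840, 300, 40]);
translate([40, 0, 620]) cube([840, 300, 40]);
translate([40, 0, 860]) cube([840, 300, 40]);
translate([880, 0, 0]) cube([40, 300, 900]);


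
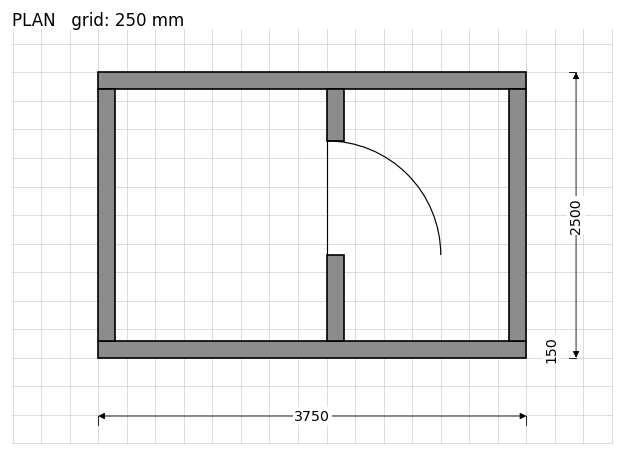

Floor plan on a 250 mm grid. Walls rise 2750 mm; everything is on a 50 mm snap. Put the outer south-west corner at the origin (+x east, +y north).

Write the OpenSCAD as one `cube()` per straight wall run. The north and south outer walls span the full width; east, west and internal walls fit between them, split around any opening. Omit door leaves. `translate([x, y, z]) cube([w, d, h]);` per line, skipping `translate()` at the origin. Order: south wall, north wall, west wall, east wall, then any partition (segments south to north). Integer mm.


cube([3750, 150, 2750]);
translate([0, 2350, 0]) cube([3750, 150, 2750]);
translate([0, 150, 0]) cube([150, 2200, 2750]);
translate([3600, 150, 0]) cube([150, 2200, 2750]);
translate([2000, 150, 0]) cube([150, 750, 2750]);
translate([2000, 1900, 0]) cube([150, 450, 2750]);


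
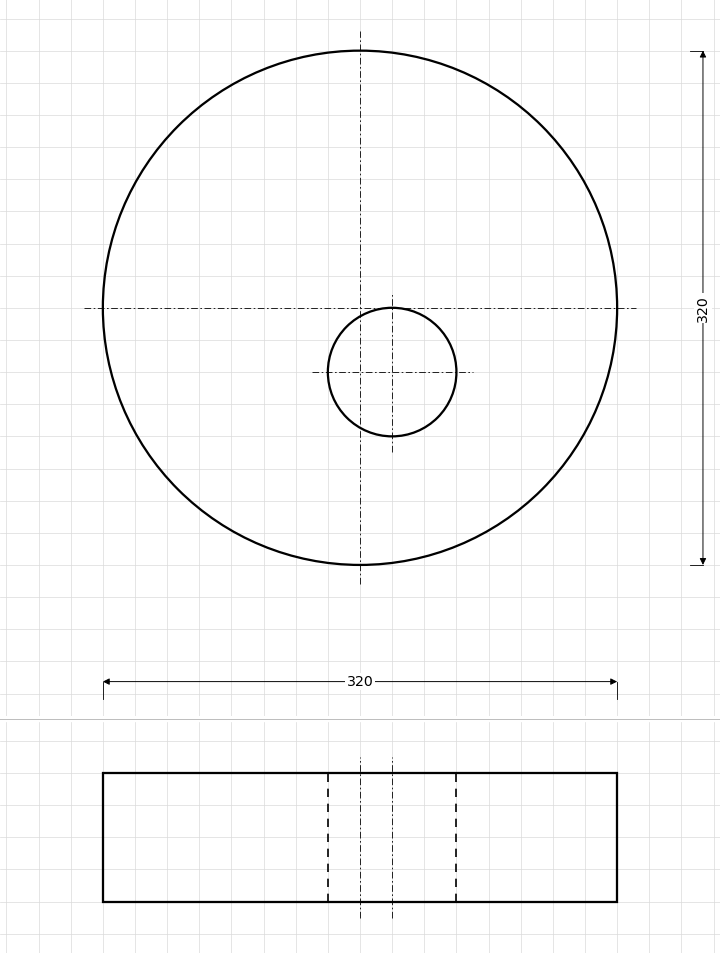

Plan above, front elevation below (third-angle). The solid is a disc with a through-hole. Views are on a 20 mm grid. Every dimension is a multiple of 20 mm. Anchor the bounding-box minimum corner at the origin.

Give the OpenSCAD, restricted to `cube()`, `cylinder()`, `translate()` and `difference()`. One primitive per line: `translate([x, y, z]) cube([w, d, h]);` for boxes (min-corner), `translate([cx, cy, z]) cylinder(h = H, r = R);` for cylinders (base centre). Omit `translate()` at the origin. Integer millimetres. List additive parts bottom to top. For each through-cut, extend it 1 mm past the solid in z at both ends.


difference() {
  translate([160, 160, 0]) cylinder(h = 80, r = 160);
  translate([180, 120, -1]) cylinder(h = 82, r = 40);
}


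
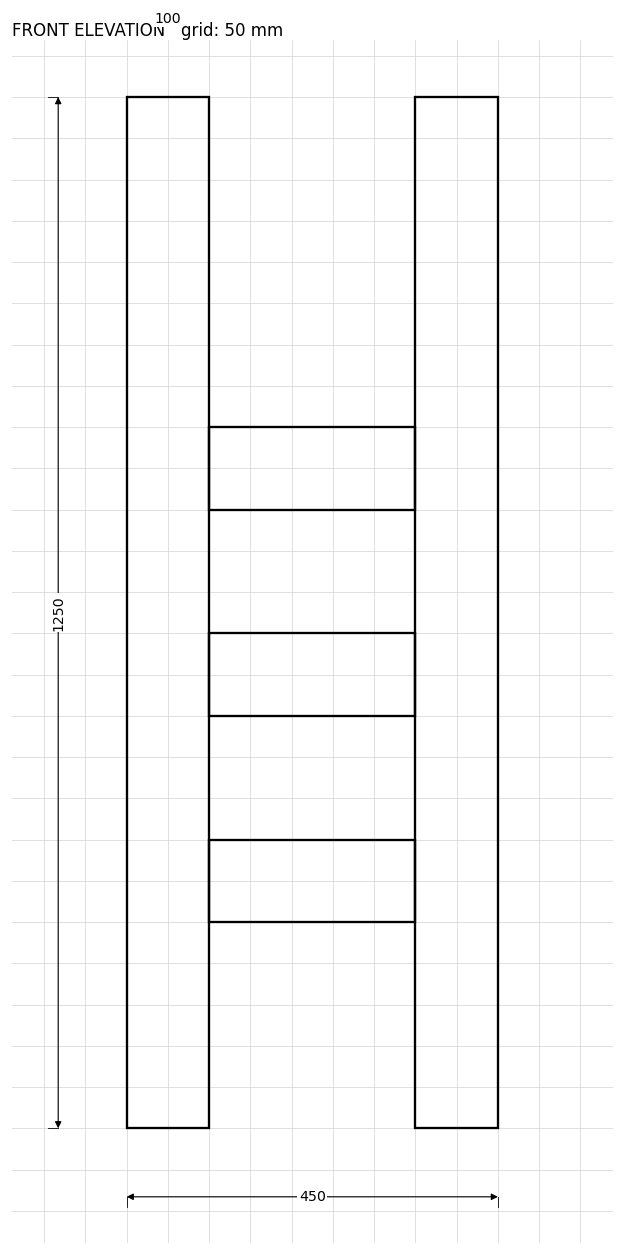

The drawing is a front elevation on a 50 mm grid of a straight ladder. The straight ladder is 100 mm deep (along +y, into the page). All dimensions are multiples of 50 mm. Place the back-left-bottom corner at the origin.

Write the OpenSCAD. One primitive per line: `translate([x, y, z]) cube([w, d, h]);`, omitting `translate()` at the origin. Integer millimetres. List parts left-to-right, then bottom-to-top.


cube([100, 100, 1250]);
translate([100, 0, 250]) cube([250, 100, 100]);
translate([100, 0, 500]) cube([250, 100, 100]);
translate([100, 0, 750]) cube([250, 100, 100]);
translate([350, 0, 0]) cube([100, 100, 1250]);
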